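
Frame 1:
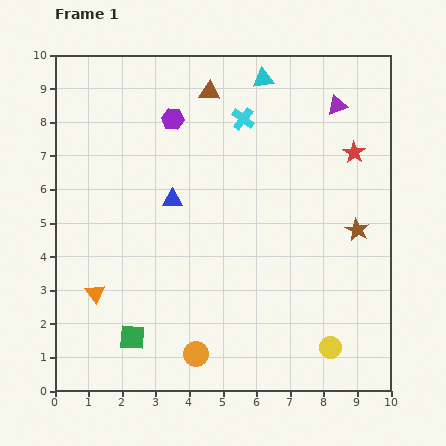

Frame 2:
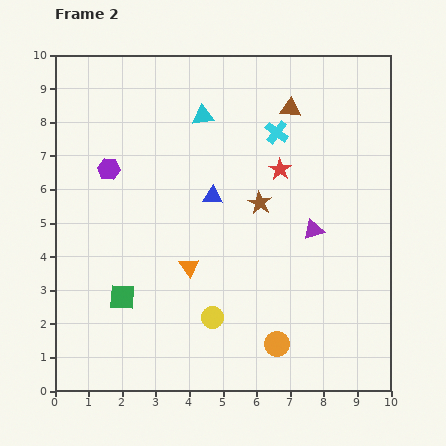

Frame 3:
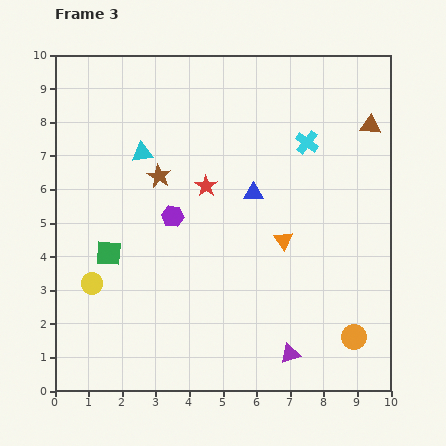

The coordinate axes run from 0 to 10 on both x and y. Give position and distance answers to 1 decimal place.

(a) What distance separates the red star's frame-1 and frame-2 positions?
2.3

The red star moved from (8.9, 7.1) to (6.7, 6.6), a distance of √(2.2² + 0.5²) ≈ 2.3.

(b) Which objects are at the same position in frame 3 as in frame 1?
none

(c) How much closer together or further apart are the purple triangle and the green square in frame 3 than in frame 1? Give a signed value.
-3.0

Distance in frame 1: 9.2. Distance in frame 3: 6.2.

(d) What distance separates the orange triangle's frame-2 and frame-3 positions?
2.9

The orange triangle moved from (4.0, 3.7) to (6.8, 4.5), a distance of √(2.8² + 0.8²) ≈ 2.9.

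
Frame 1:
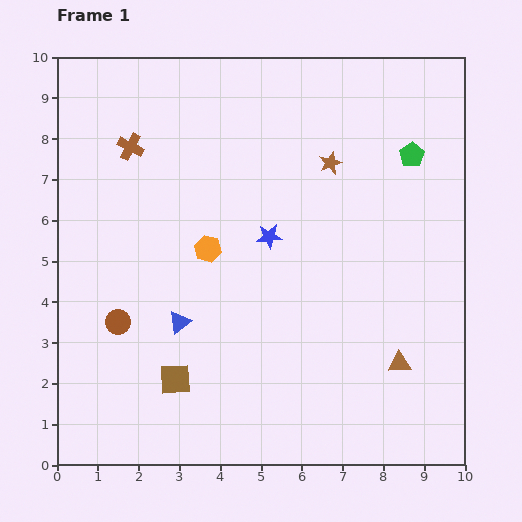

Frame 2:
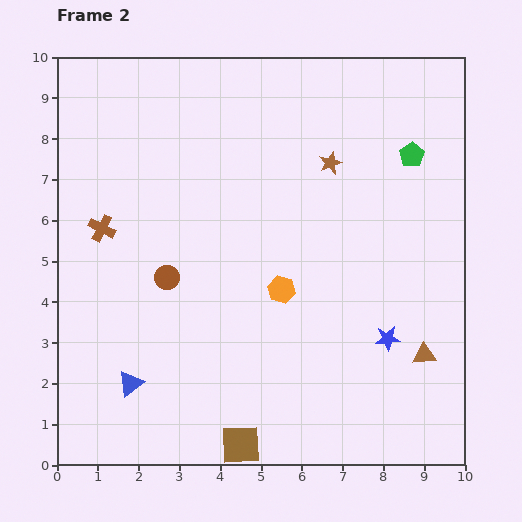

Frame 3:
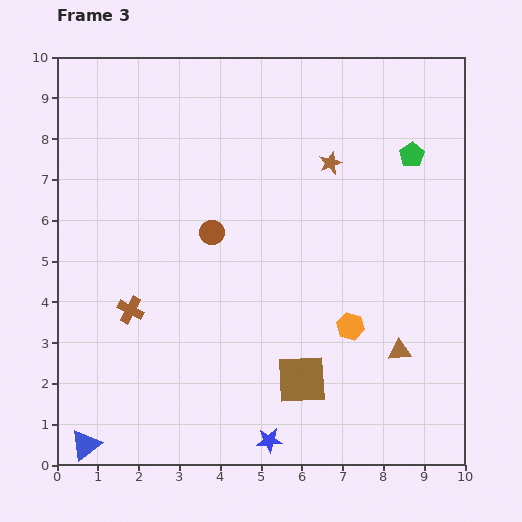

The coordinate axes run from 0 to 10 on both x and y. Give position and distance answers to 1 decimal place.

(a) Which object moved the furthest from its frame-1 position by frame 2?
the blue star

(moved 3.8; next 2.3)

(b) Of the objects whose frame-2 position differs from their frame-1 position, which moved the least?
the brown triangle

(moved 0.6)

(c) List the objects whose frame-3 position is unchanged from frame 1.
the green pentagon, the brown star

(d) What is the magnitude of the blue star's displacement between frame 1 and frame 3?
5.0

The blue star moved from (5.2, 5.6) to (5.2, 0.6), a distance of √(0.0² + 5.0²) ≈ 5.0.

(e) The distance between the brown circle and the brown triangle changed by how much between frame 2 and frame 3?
-1.2

Distance in frame 2: 6.6. Distance in frame 3: 5.4.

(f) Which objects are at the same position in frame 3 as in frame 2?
the green pentagon, the brown star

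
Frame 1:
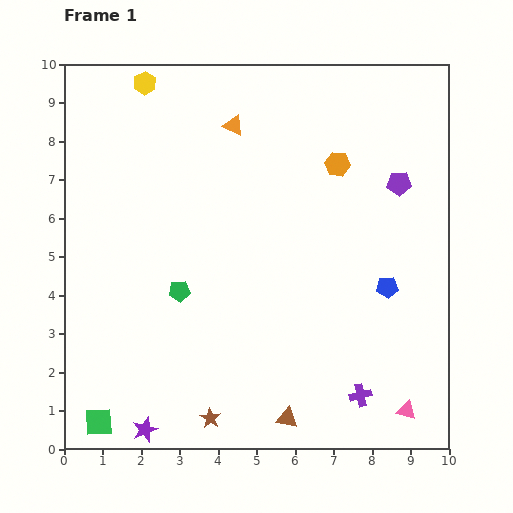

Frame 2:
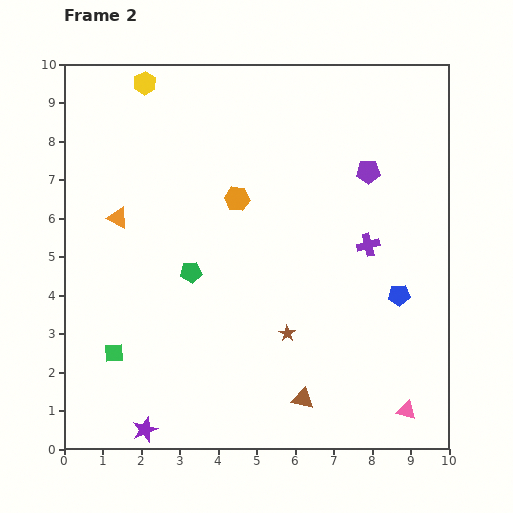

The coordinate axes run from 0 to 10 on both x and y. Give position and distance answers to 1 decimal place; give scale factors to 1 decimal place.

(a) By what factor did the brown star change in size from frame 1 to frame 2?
0.8×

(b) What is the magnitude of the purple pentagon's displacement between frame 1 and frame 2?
0.9

The purple pentagon moved from (8.7, 6.9) to (7.9, 7.2), a distance of √(0.8² + 0.3²) ≈ 0.9.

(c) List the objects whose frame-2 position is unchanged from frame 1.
the pink triangle, the purple star, the yellow hexagon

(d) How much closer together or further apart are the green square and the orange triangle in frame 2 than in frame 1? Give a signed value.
-5.0

Distance in frame 1: 8.5. Distance in frame 2: 3.5.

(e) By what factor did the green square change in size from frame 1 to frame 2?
0.7×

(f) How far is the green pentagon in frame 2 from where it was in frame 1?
0.6

The green pentagon moved from (3.0, 4.1) to (3.3, 4.6), a distance of √(0.3² + 0.5²) ≈ 0.6.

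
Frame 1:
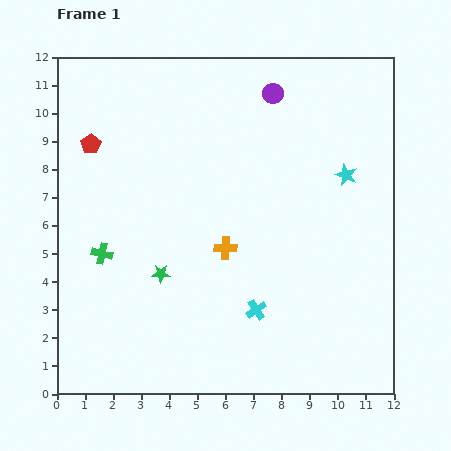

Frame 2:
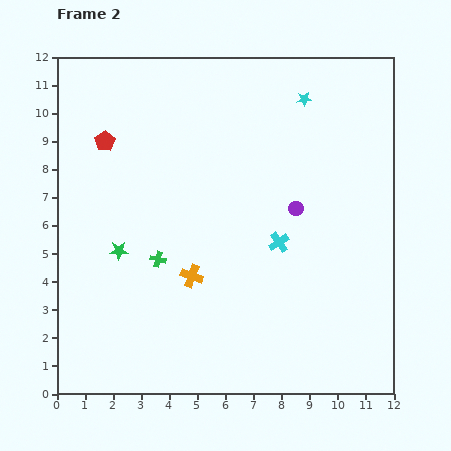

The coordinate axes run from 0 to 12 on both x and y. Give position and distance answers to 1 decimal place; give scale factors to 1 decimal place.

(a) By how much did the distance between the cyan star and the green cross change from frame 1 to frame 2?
-1.4

Distance in frame 1: 9.1. Distance in frame 2: 7.7.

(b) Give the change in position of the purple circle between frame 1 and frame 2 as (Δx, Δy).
(0.8, -4.1)

The purple circle was at (7.7, 10.7) in frame 1 and (8.5, 6.6) in frame 2.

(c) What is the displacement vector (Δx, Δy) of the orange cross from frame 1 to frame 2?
(-1.2, -1.0)

The orange cross was at (6.0, 5.2) in frame 1 and (4.8, 4.2) in frame 2.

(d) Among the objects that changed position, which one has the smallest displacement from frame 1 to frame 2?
the red pentagon

(moved 0.5)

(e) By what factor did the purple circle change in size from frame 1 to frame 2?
0.7×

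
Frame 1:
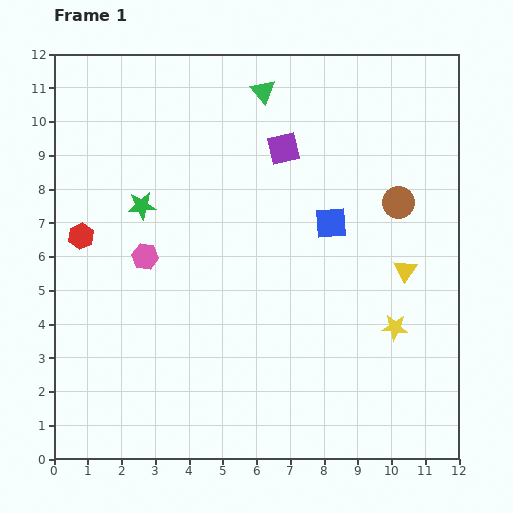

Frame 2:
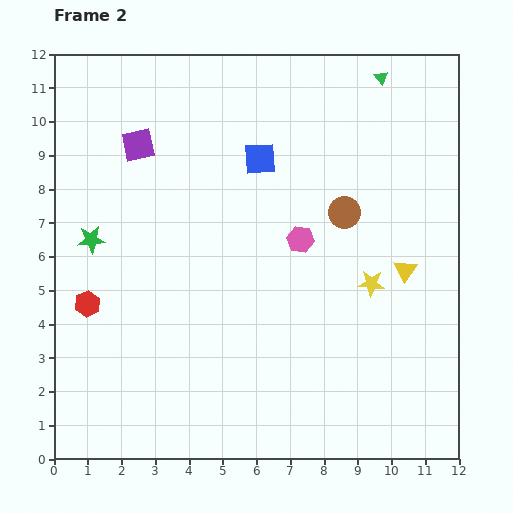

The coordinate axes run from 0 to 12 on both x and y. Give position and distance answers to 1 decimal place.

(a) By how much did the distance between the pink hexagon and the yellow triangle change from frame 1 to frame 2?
-4.5

Distance in frame 1: 7.7. Distance in frame 2: 3.2.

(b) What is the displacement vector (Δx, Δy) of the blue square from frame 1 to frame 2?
(-2.1, 1.9)

The blue square was at (8.2, 7.0) in frame 1 and (6.1, 8.9) in frame 2.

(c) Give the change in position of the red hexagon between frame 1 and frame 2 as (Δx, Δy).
(0.2, -2.0)

The red hexagon was at (0.8, 6.6) in frame 1 and (1.0, 4.6) in frame 2.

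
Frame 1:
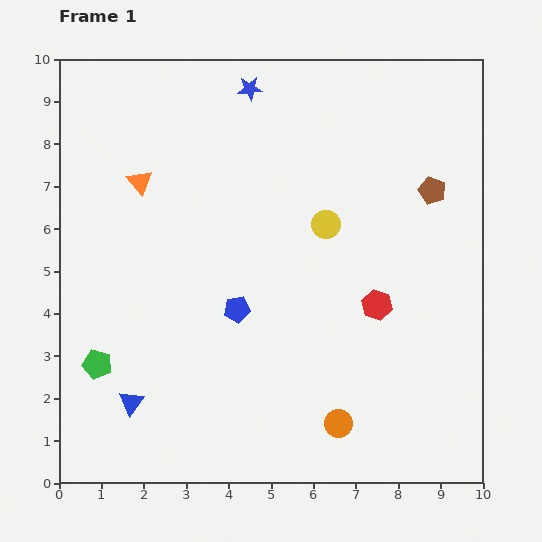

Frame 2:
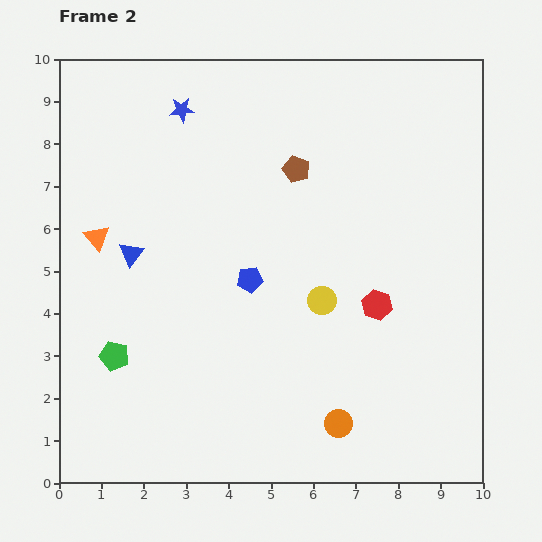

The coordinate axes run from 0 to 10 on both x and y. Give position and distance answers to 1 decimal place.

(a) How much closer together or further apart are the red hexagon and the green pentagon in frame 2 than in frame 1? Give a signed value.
-0.4

Distance in frame 1: 6.7. Distance in frame 2: 6.3.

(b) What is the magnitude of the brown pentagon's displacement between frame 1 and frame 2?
3.2

The brown pentagon moved from (8.8, 6.9) to (5.6, 7.4), a distance of √(3.2² + 0.5²) ≈ 3.2.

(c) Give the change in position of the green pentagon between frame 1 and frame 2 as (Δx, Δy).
(0.4, 0.2)

The green pentagon was at (0.9, 2.8) in frame 1 and (1.3, 3.0) in frame 2.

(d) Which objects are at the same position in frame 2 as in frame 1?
the orange circle, the red hexagon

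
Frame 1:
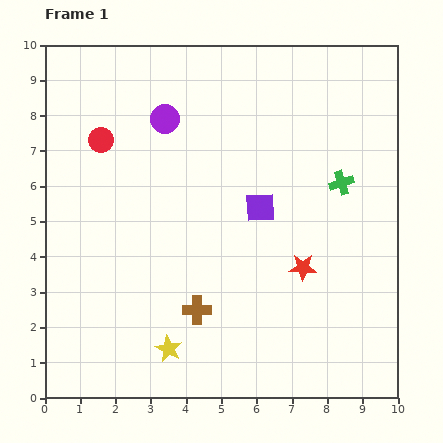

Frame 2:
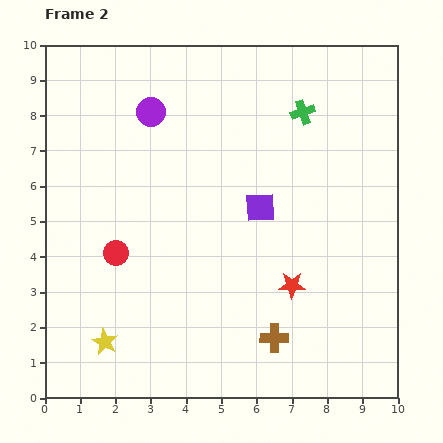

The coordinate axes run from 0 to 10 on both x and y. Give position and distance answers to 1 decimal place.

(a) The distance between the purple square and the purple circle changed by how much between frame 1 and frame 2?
+0.4

Distance in frame 1: 3.7. Distance in frame 2: 4.1.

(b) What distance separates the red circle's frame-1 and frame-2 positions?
3.2

The red circle moved from (1.6, 7.3) to (2.0, 4.1), a distance of √(0.4² + 3.2²) ≈ 3.2.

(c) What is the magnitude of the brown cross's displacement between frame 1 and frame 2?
2.3

The brown cross moved from (4.3, 2.5) to (6.5, 1.7), a distance of √(2.2² + 0.8²) ≈ 2.3.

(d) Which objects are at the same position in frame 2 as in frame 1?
the purple square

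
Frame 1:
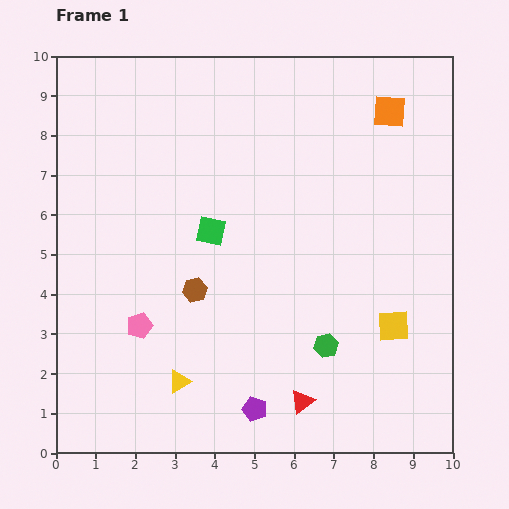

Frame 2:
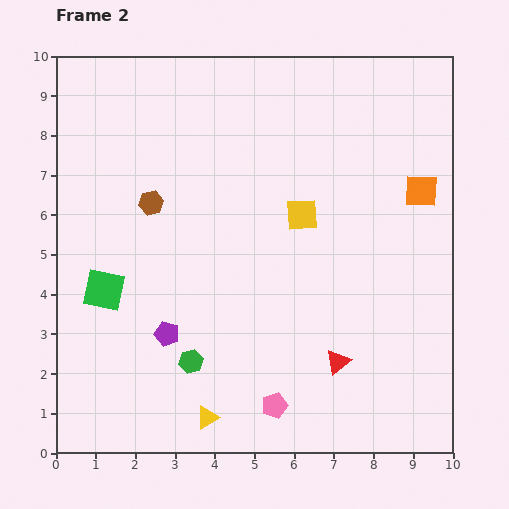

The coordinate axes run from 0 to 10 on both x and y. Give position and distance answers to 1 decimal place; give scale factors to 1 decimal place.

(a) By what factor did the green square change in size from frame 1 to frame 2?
1.4×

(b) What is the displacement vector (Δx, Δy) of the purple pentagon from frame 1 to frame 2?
(-2.2, 1.9)

The purple pentagon was at (5.0, 1.1) in frame 1 and (2.8, 3.0) in frame 2.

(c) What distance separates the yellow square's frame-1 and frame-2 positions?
3.6

The yellow square moved from (8.5, 3.2) to (6.2, 6.0), a distance of √(2.3² + 2.8²) ≈ 3.6.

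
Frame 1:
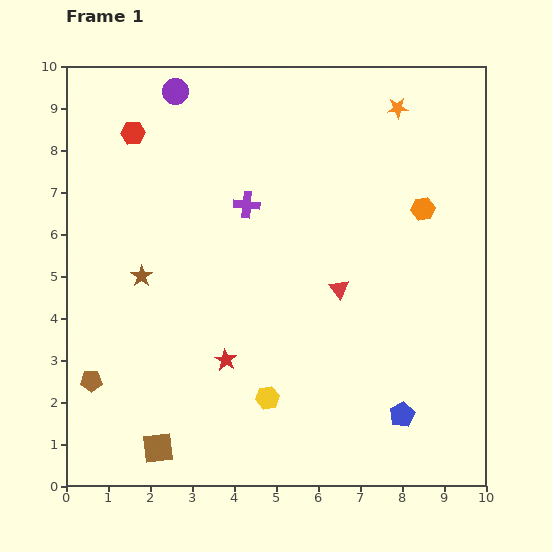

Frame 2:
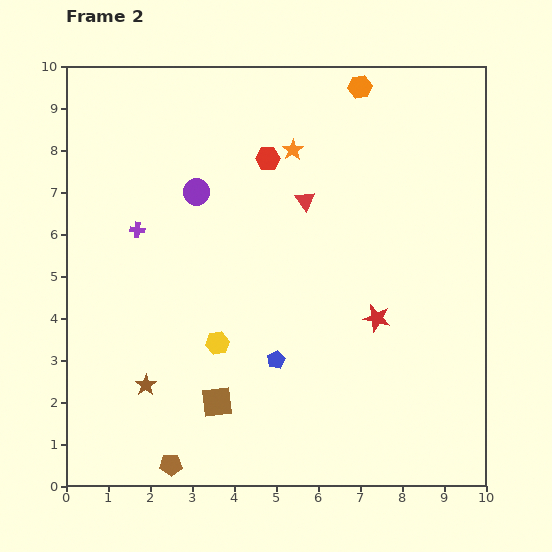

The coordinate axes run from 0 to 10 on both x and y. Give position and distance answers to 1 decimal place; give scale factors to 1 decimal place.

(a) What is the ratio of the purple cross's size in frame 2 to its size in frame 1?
0.6×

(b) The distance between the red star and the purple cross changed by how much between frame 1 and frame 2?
+2.4

Distance in frame 1: 3.7. Distance in frame 2: 6.1.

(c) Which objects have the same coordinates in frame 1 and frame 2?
none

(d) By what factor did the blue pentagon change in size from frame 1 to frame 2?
0.7×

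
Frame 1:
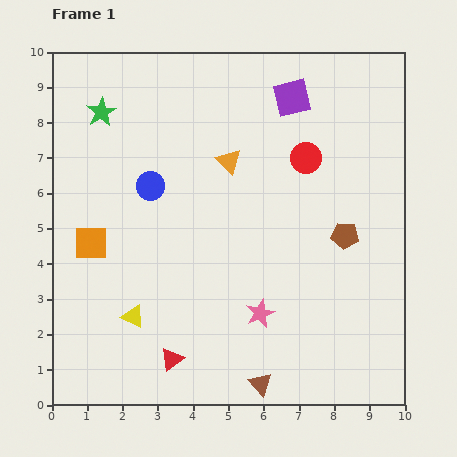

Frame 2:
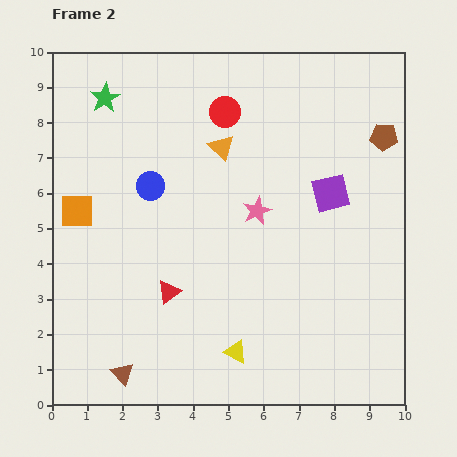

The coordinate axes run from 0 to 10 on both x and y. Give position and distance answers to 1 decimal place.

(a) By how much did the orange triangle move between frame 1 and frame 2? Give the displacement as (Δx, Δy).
(-0.2, 0.4)

The orange triangle was at (5.0, 6.9) in frame 1 and (4.8, 7.3) in frame 2.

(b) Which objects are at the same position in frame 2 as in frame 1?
the blue circle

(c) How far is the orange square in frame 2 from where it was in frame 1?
1.0

The orange square moved from (1.1, 4.6) to (0.7, 5.5), a distance of √(0.4² + 0.9²) ≈ 1.0.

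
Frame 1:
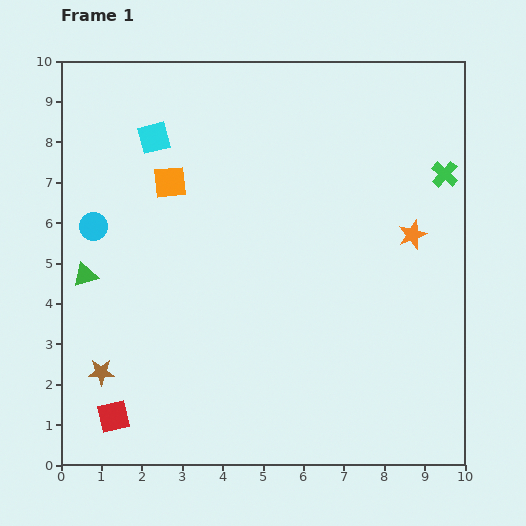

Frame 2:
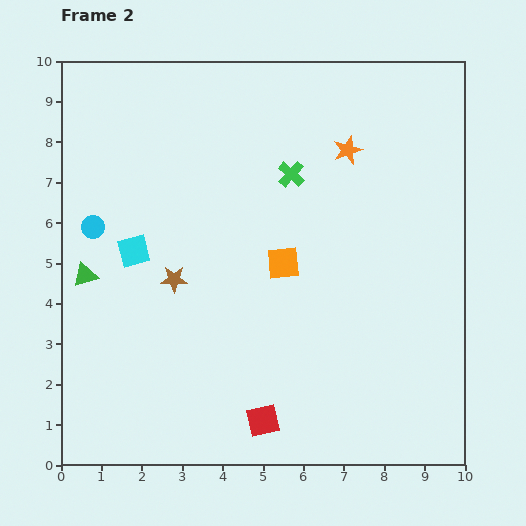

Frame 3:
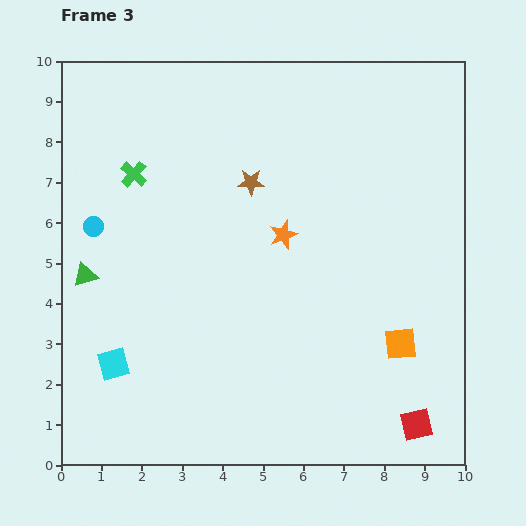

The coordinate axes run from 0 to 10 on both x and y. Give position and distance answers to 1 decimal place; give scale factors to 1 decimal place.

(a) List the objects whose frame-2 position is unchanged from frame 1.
the cyan circle, the green triangle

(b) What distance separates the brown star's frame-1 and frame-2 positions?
2.9

The brown star moved from (1.0, 2.3) to (2.8, 4.6), a distance of √(1.8² + 2.3²) ≈ 2.9.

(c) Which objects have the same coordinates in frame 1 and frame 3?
the cyan circle, the green triangle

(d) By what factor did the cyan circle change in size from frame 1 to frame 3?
0.7×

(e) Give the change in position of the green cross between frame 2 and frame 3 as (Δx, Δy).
(-3.9, 0.0)

The green cross was at (5.7, 7.2) in frame 2 and (1.8, 7.2) in frame 3.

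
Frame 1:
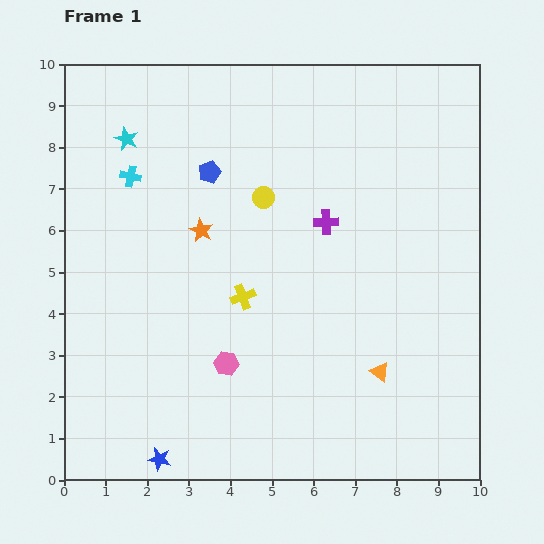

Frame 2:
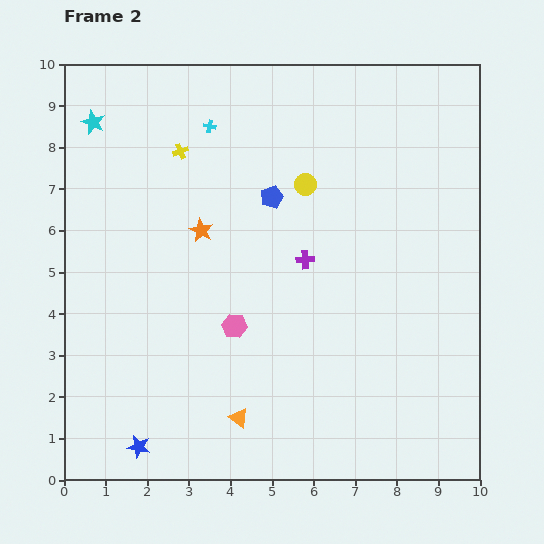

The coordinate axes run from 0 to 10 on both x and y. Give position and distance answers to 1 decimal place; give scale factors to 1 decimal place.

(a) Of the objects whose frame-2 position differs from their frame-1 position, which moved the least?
the blue star

(moved 0.6)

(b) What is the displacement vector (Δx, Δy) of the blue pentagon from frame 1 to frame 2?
(1.5, -0.6)

The blue pentagon was at (3.5, 7.4) in frame 1 and (5.0, 6.8) in frame 2.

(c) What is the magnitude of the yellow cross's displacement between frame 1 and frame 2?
3.8

The yellow cross moved from (4.3, 4.4) to (2.8, 7.9), a distance of √(1.5² + 3.5²) ≈ 3.8.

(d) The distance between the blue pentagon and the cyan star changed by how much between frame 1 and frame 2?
+2.5

Distance in frame 1: 2.2. Distance in frame 2: 4.7.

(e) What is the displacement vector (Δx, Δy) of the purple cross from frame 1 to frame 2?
(-0.5, -0.9)

The purple cross was at (6.3, 6.2) in frame 1 and (5.8, 5.3) in frame 2.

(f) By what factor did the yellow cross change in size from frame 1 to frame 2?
0.6×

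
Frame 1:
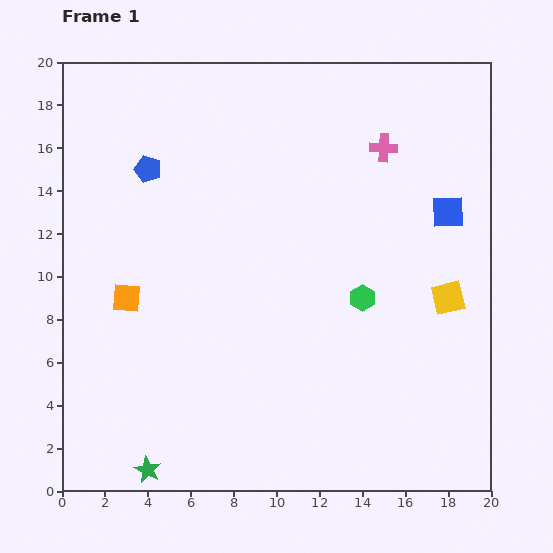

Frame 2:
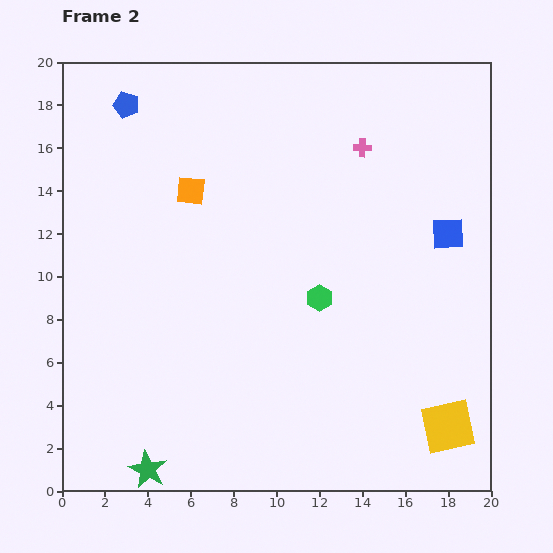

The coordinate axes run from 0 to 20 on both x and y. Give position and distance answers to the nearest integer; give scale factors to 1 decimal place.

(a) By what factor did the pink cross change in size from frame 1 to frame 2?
0.6×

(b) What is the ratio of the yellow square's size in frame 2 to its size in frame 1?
1.6×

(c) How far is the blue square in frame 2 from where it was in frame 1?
1

The blue square moved from (18, 13) to (18, 12), a distance of √(0² + 1²) ≈ 1.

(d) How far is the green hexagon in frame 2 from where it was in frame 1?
2

The green hexagon moved from (14, 9) to (12, 9), a distance of √(2² + 0²) ≈ 2.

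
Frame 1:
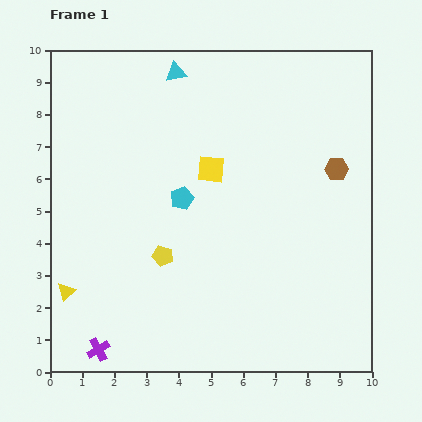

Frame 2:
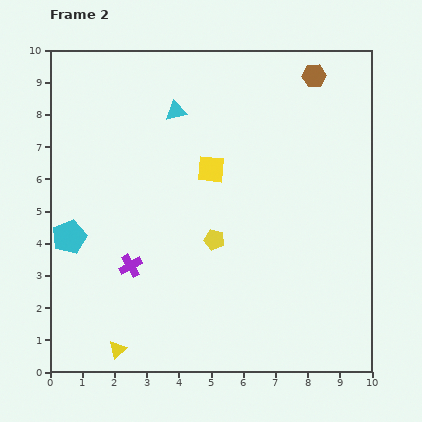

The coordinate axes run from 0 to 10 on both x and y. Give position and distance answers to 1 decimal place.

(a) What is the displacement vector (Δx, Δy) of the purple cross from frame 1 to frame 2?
(1.0, 2.6)

The purple cross was at (1.5, 0.7) in frame 1 and (2.5, 3.3) in frame 2.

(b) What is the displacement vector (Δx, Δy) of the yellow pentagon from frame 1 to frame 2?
(1.6, 0.5)

The yellow pentagon was at (3.5, 3.6) in frame 1 and (5.1, 4.1) in frame 2.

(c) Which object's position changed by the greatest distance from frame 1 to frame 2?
the cyan pentagon

(moved 3.7; next 3.0)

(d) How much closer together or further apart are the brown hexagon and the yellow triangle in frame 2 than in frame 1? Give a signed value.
+1.3

Distance in frame 1: 9.2. Distance in frame 2: 10.5.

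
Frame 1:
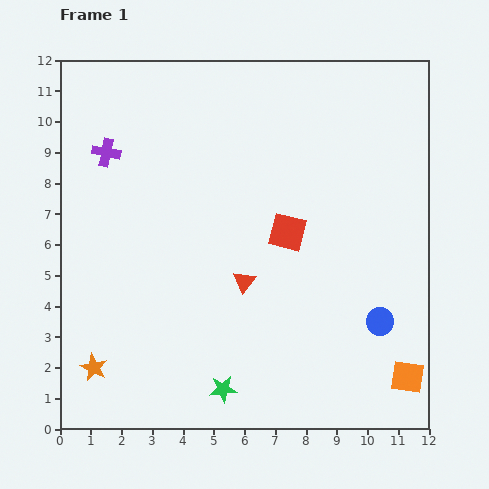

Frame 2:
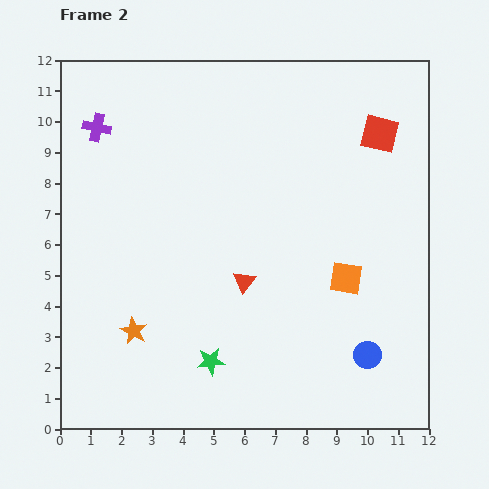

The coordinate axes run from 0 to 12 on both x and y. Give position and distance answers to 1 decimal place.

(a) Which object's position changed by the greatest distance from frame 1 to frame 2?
the red square

(moved 4.4; next 3.8)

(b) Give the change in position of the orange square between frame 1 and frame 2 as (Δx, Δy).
(-2.0, 3.2)

The orange square was at (11.3, 1.7) in frame 1 and (9.3, 4.9) in frame 2.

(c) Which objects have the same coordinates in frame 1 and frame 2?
the red triangle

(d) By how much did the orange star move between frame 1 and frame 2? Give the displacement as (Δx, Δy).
(1.3, 1.2)

The orange star was at (1.1, 2.0) in frame 1 and (2.4, 3.2) in frame 2.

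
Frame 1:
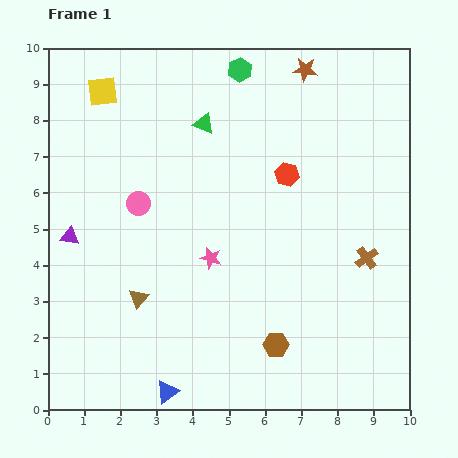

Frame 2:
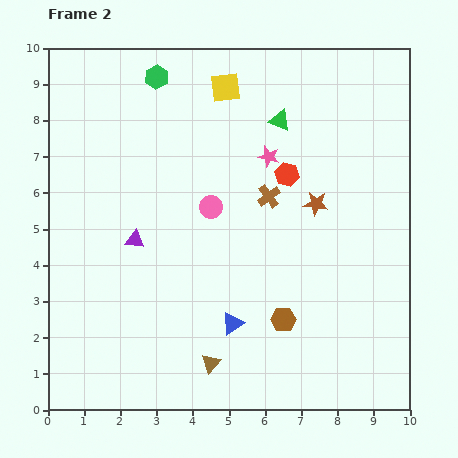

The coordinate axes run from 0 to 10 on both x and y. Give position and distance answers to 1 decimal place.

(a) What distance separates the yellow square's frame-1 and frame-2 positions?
3.4

The yellow square moved from (1.5, 8.8) to (4.9, 8.9), a distance of √(3.4² + 0.1²) ≈ 3.4.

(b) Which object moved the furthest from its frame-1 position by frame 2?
the brown star

(moved 3.7; next 3.4)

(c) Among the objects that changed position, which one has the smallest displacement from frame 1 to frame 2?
the brown hexagon

(moved 0.7)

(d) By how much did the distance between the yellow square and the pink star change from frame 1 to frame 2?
-3.3

Distance in frame 1: 5.5. Distance in frame 2: 2.2.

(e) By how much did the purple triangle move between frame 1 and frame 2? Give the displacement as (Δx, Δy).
(1.8, -0.1)

The purple triangle was at (0.6, 4.8) in frame 1 and (2.4, 4.7) in frame 2.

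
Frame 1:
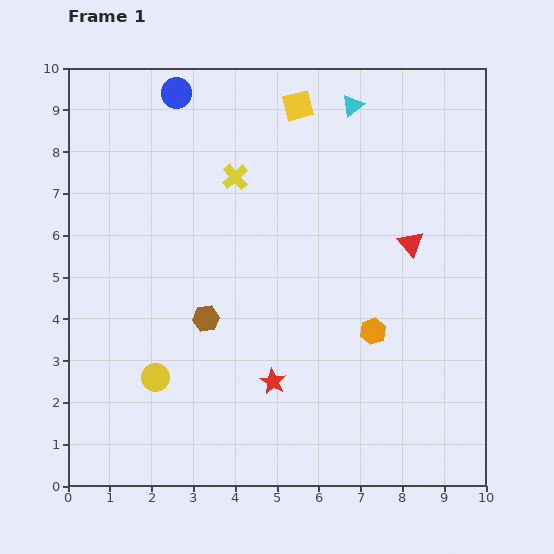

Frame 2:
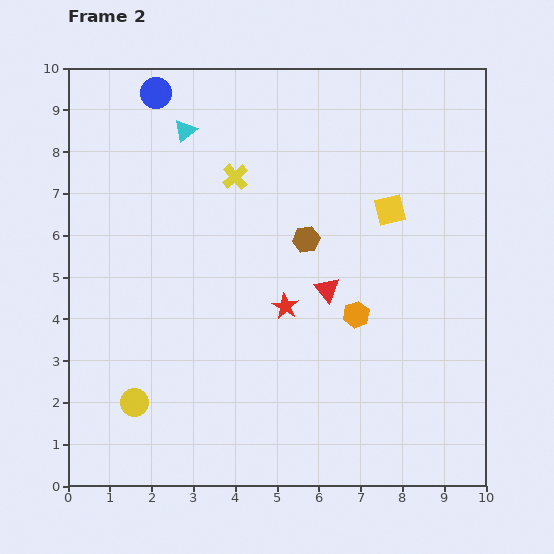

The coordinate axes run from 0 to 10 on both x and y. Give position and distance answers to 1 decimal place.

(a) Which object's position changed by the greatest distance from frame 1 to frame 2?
the cyan triangle

(moved 4.0; next 3.3)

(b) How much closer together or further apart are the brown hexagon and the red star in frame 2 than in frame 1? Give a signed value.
-0.5

Distance in frame 1: 2.2. Distance in frame 2: 1.7.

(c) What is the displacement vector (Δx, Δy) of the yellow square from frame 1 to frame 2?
(2.2, -2.5)

The yellow square was at (5.5, 9.1) in frame 1 and (7.7, 6.6) in frame 2.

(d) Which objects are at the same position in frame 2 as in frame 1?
the yellow cross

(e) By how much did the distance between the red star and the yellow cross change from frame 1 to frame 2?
-1.7

Distance in frame 1: 5.0. Distance in frame 2: 3.3.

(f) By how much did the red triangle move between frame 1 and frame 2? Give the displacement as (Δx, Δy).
(-2.0, -1.1)

The red triangle was at (8.2, 5.8) in frame 1 and (6.2, 4.7) in frame 2.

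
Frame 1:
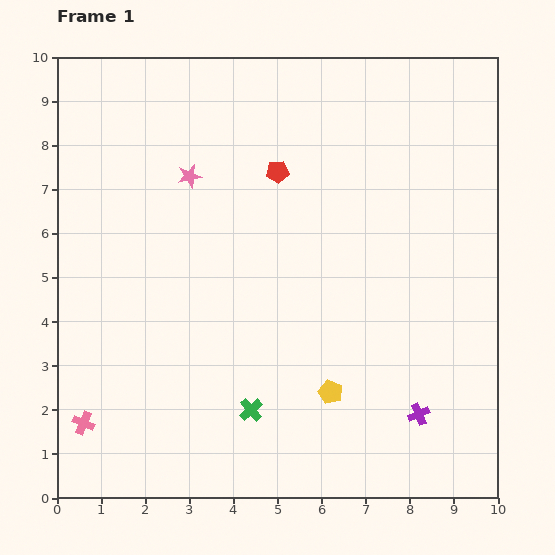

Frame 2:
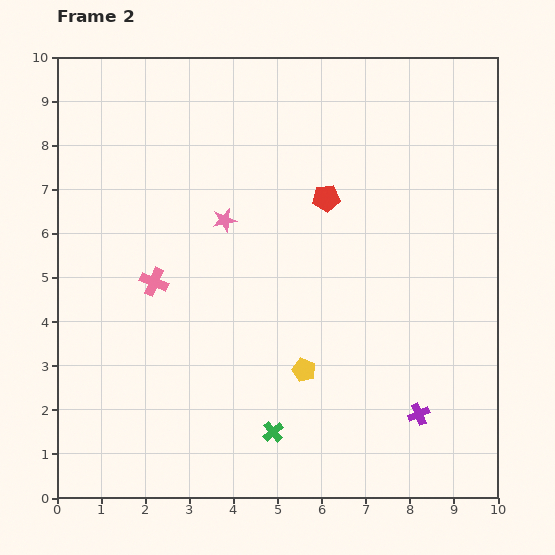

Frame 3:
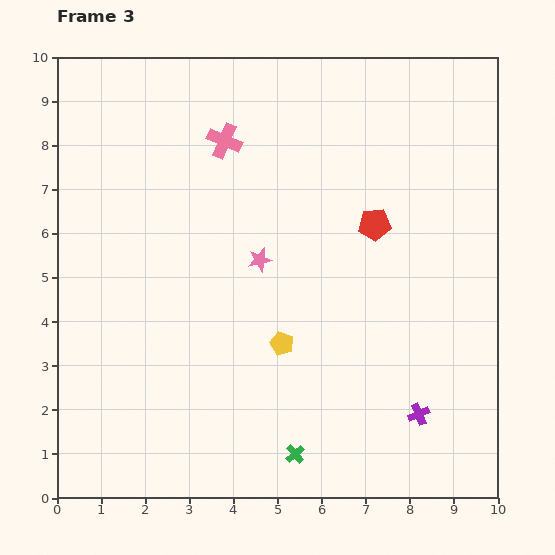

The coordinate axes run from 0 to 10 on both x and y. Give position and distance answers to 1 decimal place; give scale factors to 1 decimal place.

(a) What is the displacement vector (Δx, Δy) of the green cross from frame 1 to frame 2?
(0.5, -0.5)

The green cross was at (4.4, 2.0) in frame 1 and (4.9, 1.5) in frame 2.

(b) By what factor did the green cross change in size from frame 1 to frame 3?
0.8×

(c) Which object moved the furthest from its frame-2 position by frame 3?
the pink cross

(moved 3.6; next 1.3)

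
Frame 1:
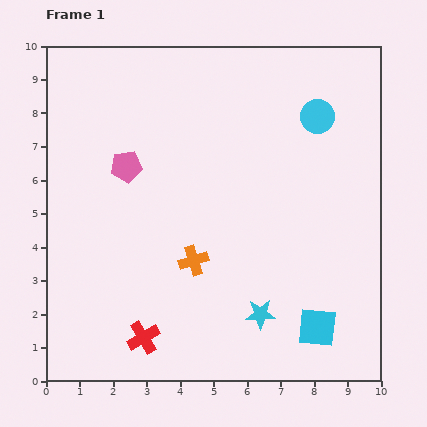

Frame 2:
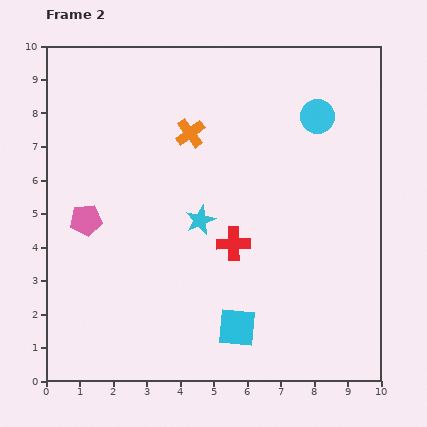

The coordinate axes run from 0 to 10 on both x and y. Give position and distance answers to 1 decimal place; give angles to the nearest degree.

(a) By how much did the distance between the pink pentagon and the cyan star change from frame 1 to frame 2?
-2.5

Distance in frame 1: 5.9. Distance in frame 2: 3.4.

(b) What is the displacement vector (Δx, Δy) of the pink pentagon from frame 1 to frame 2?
(-1.2, -1.6)

The pink pentagon was at (2.4, 6.4) in frame 1 and (1.2, 4.8) in frame 2.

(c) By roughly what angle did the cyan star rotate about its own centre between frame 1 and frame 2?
24° counter-clockwise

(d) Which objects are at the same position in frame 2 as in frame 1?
the cyan circle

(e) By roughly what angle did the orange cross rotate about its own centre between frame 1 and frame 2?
20° counter-clockwise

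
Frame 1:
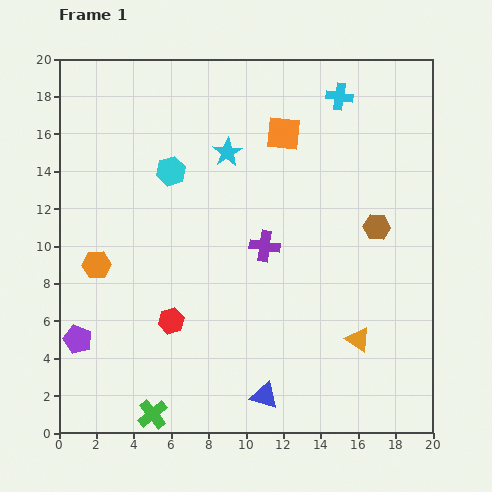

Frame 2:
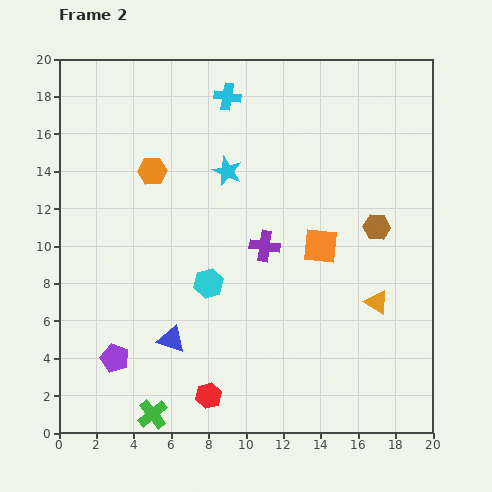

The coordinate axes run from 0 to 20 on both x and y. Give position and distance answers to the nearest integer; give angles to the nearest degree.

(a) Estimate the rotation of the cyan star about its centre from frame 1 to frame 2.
18° counter-clockwise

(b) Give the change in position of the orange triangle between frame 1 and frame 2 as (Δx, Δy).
(1, 2)

The orange triangle was at (16, 5) in frame 1 and (17, 7) in frame 2.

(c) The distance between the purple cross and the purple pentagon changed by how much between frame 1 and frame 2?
-1

Distance in frame 1: 11. Distance in frame 2: 10.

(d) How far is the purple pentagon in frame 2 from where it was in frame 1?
2

The purple pentagon moved from (1, 5) to (3, 4), a distance of √(2² + 1²) ≈ 2.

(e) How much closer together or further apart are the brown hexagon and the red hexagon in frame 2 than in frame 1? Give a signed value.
+1

Distance in frame 1: 12. Distance in frame 2: 13.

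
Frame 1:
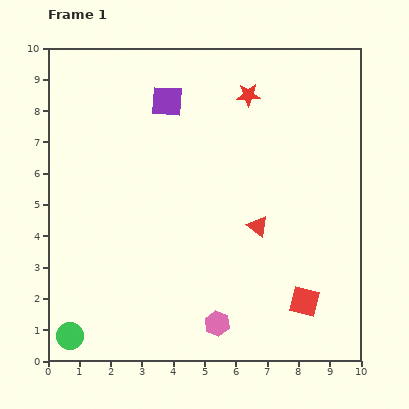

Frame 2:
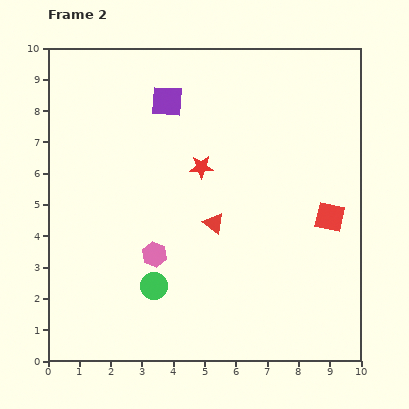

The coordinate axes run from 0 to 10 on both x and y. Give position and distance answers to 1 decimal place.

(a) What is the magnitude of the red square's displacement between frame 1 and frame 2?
2.8

The red square moved from (8.2, 1.9) to (9.0, 4.6), a distance of √(0.8² + 2.7²) ≈ 2.8.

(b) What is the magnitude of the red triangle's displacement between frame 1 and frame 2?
1.4

The red triangle moved from (6.7, 4.3) to (5.3, 4.4), a distance of √(1.4² + 0.1²) ≈ 1.4.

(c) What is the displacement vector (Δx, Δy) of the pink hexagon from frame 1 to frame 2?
(-2.0, 2.2)

The pink hexagon was at (5.4, 1.2) in frame 1 and (3.4, 3.4) in frame 2.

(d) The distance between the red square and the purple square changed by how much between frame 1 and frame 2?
-1.4

Distance in frame 1: 7.8. Distance in frame 2: 6.4.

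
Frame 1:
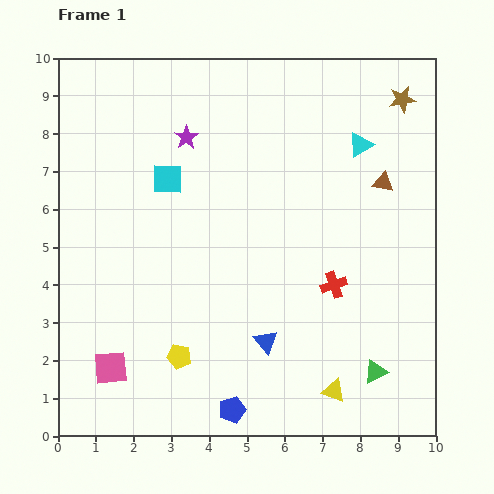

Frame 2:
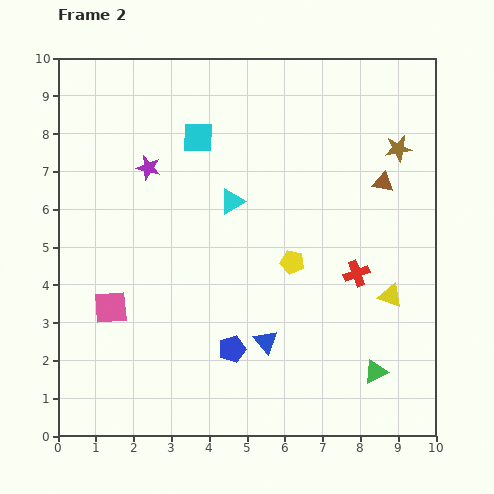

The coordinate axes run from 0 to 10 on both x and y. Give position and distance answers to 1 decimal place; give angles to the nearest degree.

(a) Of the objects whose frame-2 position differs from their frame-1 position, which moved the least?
the red cross

(moved 0.7)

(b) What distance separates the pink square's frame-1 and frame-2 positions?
1.6

The pink square moved from (1.4, 1.8) to (1.4, 3.4), a distance of √(0.0² + 1.6²) ≈ 1.6.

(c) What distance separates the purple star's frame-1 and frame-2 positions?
1.3

The purple star moved from (3.4, 7.9) to (2.4, 7.1), a distance of √(1.0² + 0.8²) ≈ 1.3.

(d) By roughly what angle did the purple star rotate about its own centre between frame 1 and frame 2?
25° counter-clockwise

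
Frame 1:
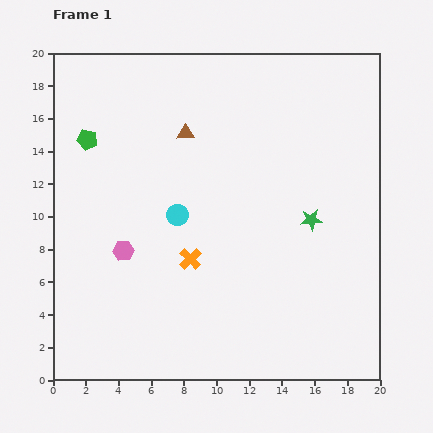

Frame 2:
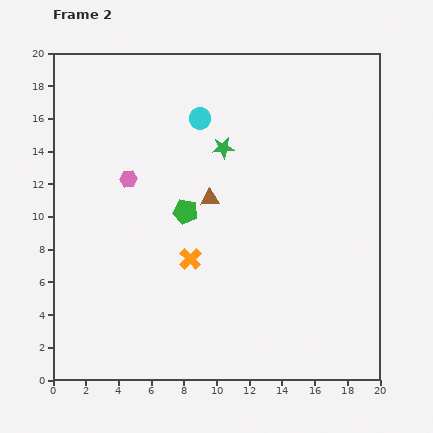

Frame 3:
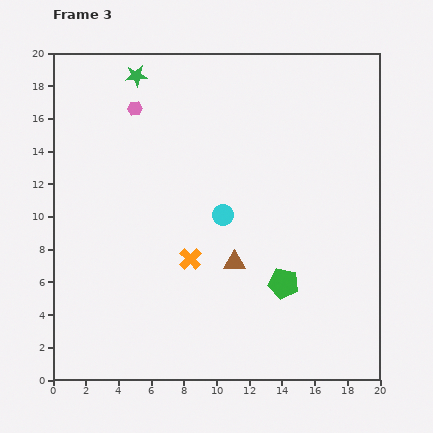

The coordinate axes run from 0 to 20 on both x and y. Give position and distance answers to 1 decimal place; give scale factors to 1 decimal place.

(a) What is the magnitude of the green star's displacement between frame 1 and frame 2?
7.0

The green star moved from (15.8, 9.8) to (10.4, 14.2), a distance of √(5.4² + 4.4²) ≈ 7.0.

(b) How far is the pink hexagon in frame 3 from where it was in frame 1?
8.7

The pink hexagon moved from (4.3, 7.9) to (5.0, 16.6), a distance of √(0.7² + 8.7²) ≈ 8.7.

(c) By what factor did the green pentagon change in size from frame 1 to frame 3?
1.5×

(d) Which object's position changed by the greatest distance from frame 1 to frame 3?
the green pentagon

(moved 14.9; next 13.9)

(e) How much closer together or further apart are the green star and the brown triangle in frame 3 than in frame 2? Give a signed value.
+9.7

Distance in frame 2: 3.2. Distance in frame 3: 12.9.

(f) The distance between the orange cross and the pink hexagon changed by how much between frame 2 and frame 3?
+3.6

Distance in frame 2: 6.2. Distance in frame 3: 9.8.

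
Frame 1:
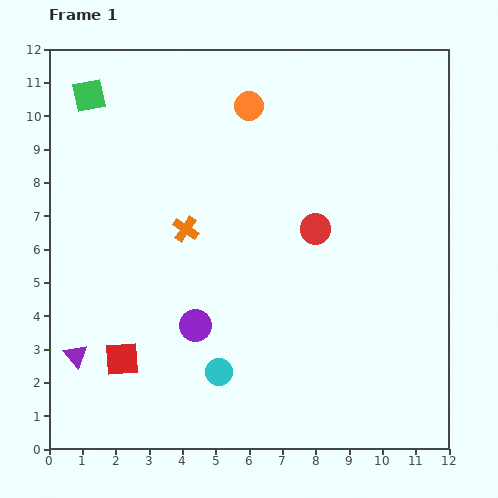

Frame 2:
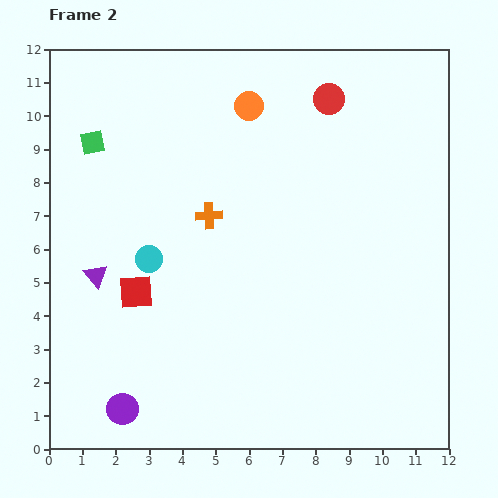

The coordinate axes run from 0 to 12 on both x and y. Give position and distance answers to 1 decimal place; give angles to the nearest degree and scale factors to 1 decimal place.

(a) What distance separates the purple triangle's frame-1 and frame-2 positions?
2.5

The purple triangle moved from (0.8, 2.8) to (1.4, 5.2), a distance of √(0.6² + 2.4²) ≈ 2.5.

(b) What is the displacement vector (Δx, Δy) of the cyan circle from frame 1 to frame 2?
(-2.1, 3.4)

The cyan circle was at (5.1, 2.3) in frame 1 and (3.0, 5.7) in frame 2.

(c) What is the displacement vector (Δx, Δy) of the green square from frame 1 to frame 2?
(0.1, -1.4)

The green square was at (1.2, 10.6) in frame 1 and (1.3, 9.2) in frame 2.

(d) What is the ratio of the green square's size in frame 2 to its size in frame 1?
0.8×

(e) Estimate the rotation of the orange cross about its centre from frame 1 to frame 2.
38° counter-clockwise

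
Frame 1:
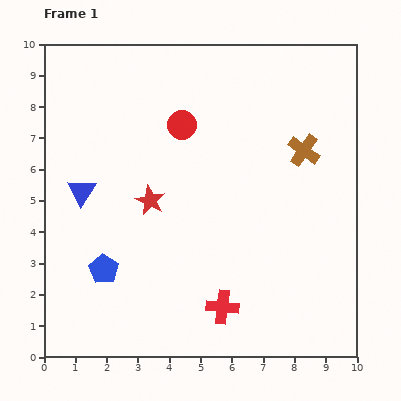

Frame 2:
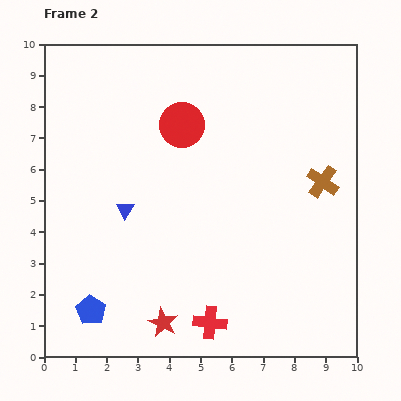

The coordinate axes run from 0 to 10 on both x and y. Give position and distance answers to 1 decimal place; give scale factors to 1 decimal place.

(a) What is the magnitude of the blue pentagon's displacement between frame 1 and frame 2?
1.4

The blue pentagon moved from (1.9, 2.8) to (1.5, 1.5), a distance of √(0.4² + 1.3²) ≈ 1.4.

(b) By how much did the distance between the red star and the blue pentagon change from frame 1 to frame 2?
-0.4

Distance in frame 1: 2.7. Distance in frame 2: 2.3.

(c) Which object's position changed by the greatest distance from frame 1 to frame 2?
the red star

(moved 3.9; next 1.5)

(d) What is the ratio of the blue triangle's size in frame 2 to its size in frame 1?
0.6×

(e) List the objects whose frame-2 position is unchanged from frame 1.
the red circle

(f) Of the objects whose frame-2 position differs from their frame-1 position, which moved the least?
the red cross

(moved 0.6)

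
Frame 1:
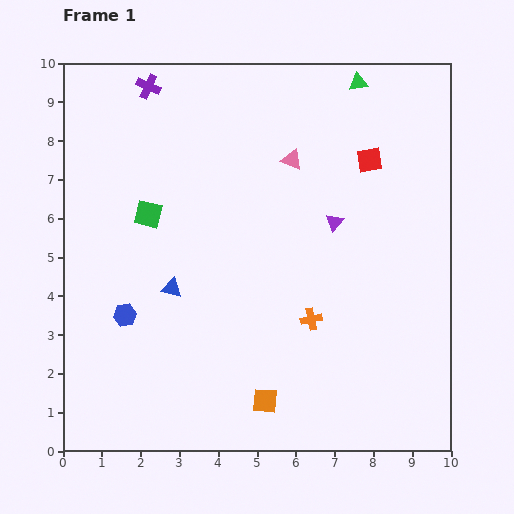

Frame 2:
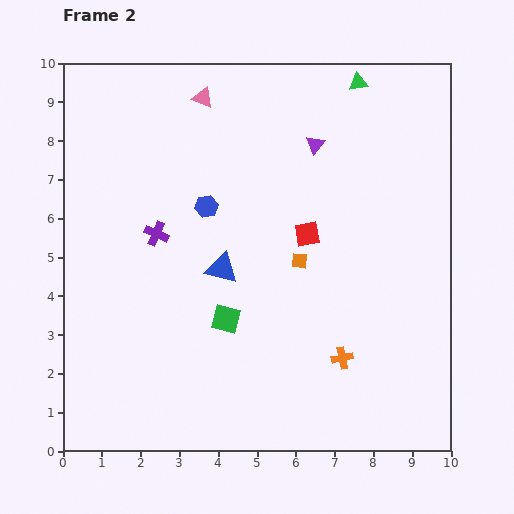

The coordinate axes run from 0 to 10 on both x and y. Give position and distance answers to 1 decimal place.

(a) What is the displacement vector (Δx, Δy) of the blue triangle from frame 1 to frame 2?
(1.3, 0.5)

The blue triangle was at (2.8, 4.2) in frame 1 and (4.1, 4.7) in frame 2.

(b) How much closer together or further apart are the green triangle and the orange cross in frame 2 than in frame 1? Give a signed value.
+0.9

Distance in frame 1: 6.2. Distance in frame 2: 7.1.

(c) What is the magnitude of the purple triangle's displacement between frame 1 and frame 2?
2.1

The purple triangle moved from (7.0, 5.9) to (6.5, 7.9), a distance of √(0.5² + 2.0²) ≈ 2.1.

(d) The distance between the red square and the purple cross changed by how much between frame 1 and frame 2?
-2.1

Distance in frame 1: 6.0. Distance in frame 2: 3.9.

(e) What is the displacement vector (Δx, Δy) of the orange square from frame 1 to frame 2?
(0.9, 3.6)

The orange square was at (5.2, 1.3) in frame 1 and (6.1, 4.9) in frame 2.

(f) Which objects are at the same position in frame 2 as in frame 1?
the green triangle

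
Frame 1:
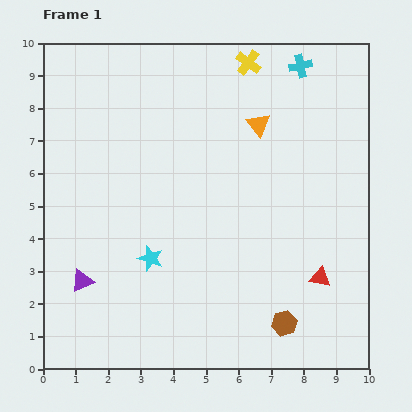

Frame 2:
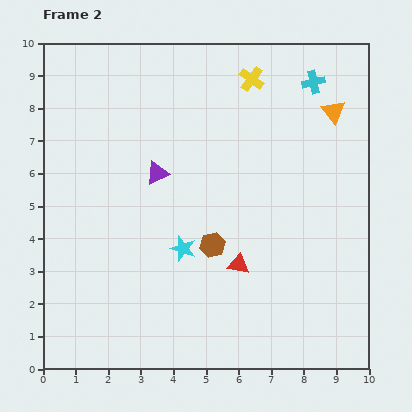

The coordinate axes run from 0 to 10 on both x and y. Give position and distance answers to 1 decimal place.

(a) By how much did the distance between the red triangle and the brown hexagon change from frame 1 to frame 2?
-0.8

Distance in frame 1: 1.8. Distance in frame 2: 1.0.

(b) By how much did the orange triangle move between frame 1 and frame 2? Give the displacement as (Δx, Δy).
(2.3, 0.4)

The orange triangle was at (6.6, 7.5) in frame 1 and (8.9, 7.9) in frame 2.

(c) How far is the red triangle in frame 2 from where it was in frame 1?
2.5

The red triangle moved from (8.5, 2.8) to (6.0, 3.2), a distance of √(2.5² + 0.4²) ≈ 2.5.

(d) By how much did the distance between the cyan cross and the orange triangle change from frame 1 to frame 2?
-1.1

Distance in frame 1: 2.2. Distance in frame 2: 1.1.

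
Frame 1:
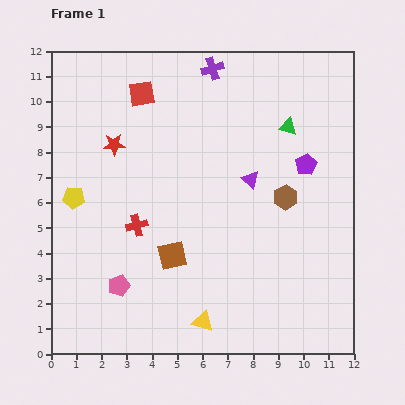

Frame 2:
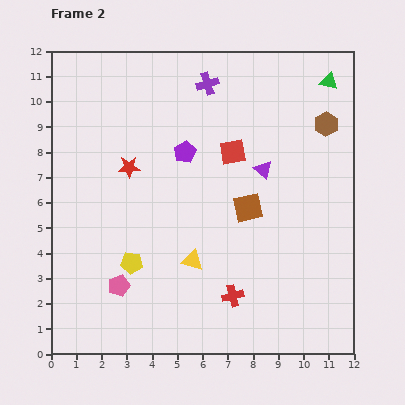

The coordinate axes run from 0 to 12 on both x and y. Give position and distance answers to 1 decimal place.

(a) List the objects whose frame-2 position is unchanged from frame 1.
the pink pentagon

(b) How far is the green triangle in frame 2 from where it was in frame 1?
2.4

The green triangle moved from (9.4, 9.0) to (11.0, 10.8), a distance of √(1.6² + 1.8²) ≈ 2.4.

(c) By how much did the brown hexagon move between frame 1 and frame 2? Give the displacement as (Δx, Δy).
(1.6, 2.9)

The brown hexagon was at (9.3, 6.2) in frame 1 and (10.9, 9.1) in frame 2.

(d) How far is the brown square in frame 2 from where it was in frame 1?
3.6

The brown square moved from (4.8, 3.9) to (7.8, 5.8), a distance of √(3.0² + 1.9²) ≈ 3.6.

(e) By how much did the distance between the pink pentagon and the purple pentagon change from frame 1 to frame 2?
-2.9

Distance in frame 1: 8.8. Distance in frame 2: 5.9.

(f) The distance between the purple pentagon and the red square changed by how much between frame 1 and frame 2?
-5.2

Distance in frame 1: 7.1. Distance in frame 2: 1.9.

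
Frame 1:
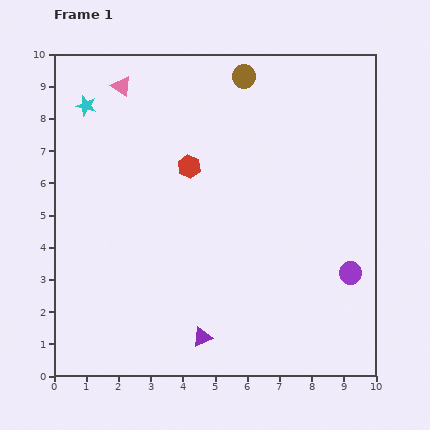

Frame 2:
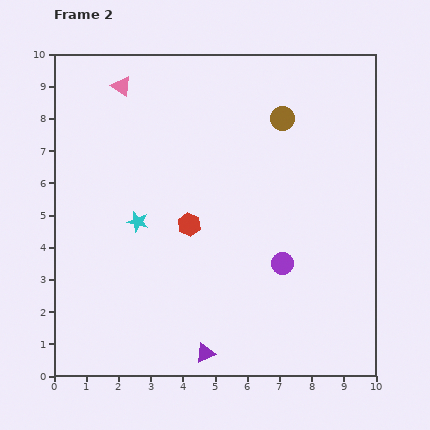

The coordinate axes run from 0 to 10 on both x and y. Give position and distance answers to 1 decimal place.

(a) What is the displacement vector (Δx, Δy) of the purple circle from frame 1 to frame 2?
(-2.1, 0.3)

The purple circle was at (9.2, 3.2) in frame 1 and (7.1, 3.5) in frame 2.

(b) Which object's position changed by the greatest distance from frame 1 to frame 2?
the cyan star

(moved 3.9; next 2.1)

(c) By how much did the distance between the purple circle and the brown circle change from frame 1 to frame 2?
-2.4

Distance in frame 1: 6.9. Distance in frame 2: 4.5.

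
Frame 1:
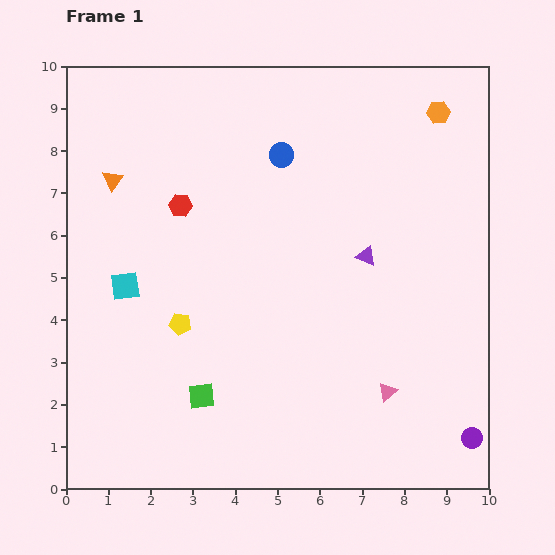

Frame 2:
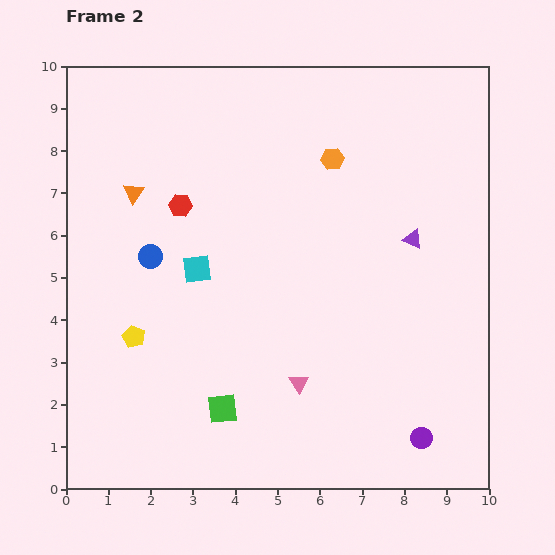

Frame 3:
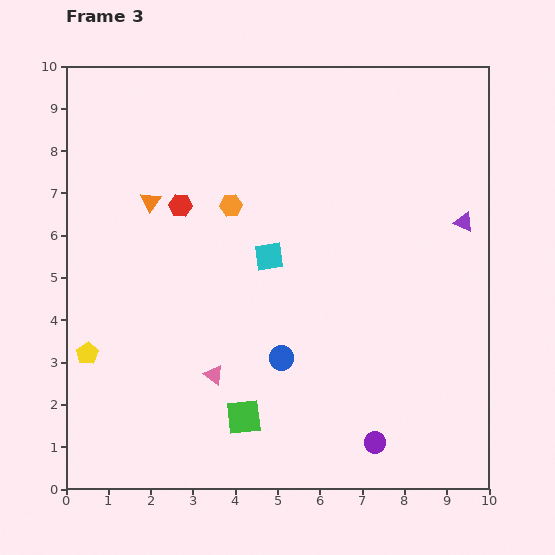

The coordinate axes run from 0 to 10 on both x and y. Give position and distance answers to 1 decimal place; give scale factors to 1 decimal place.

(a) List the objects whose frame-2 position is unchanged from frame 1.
the red hexagon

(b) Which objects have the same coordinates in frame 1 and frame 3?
the red hexagon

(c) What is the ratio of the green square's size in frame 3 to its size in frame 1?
1.4×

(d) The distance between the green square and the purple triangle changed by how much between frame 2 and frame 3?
+0.9

Distance in frame 2: 6.0. Distance in frame 3: 6.9.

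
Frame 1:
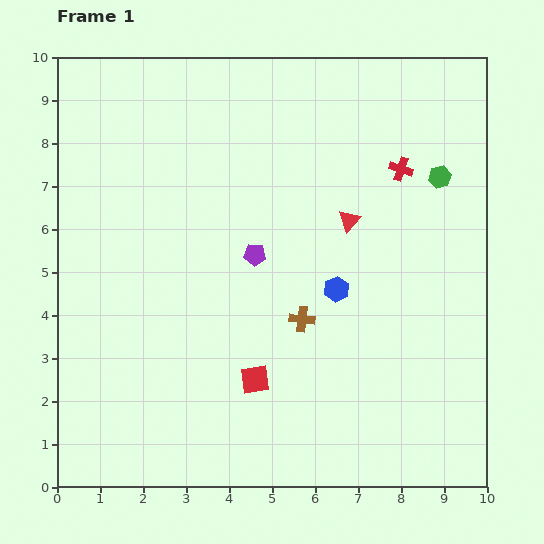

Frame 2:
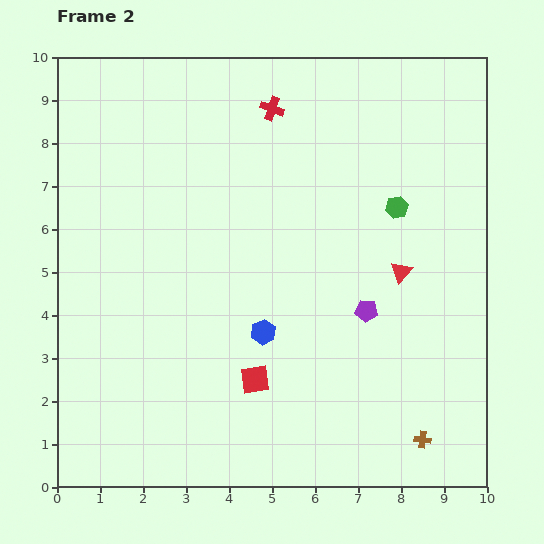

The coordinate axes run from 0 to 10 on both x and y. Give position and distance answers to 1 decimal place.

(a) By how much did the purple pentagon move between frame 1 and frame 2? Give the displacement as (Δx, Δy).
(2.6, -1.3)

The purple pentagon was at (4.6, 5.4) in frame 1 and (7.2, 4.1) in frame 2.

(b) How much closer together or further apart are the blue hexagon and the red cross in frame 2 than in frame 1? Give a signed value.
+2.0

Distance in frame 1: 3.2. Distance in frame 2: 5.2.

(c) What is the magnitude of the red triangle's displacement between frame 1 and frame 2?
1.7

The red triangle moved from (6.8, 6.2) to (8.0, 5.0), a distance of √(1.2² + 1.2²) ≈ 1.7.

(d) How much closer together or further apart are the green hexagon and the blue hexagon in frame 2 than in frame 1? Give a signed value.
+0.7

Distance in frame 1: 3.5. Distance in frame 2: 4.2.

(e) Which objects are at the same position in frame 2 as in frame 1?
the red square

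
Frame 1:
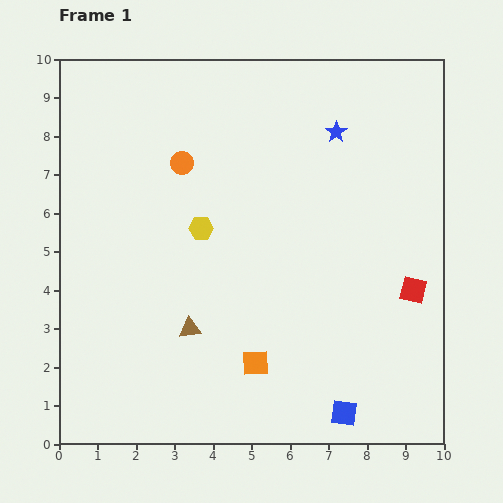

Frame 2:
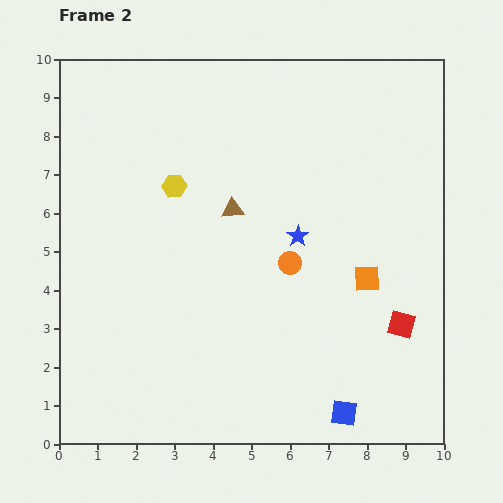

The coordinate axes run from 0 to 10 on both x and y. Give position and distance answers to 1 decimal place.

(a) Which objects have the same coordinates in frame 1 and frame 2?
the blue square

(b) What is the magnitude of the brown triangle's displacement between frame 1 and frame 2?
3.3

The brown triangle moved from (3.4, 3.0) to (4.5, 6.1), a distance of √(1.1² + 3.1²) ≈ 3.3.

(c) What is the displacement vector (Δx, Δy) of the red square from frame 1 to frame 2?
(-0.3, -0.9)

The red square was at (9.2, 4.0) in frame 1 and (8.9, 3.1) in frame 2.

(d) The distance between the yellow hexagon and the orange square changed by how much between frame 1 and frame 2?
+1.7

Distance in frame 1: 3.8. Distance in frame 2: 5.5.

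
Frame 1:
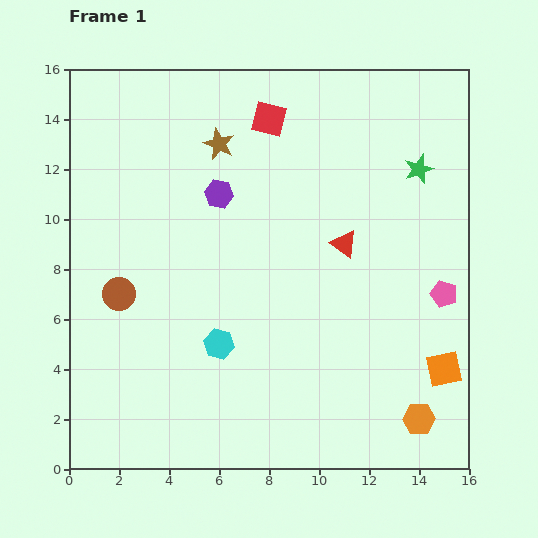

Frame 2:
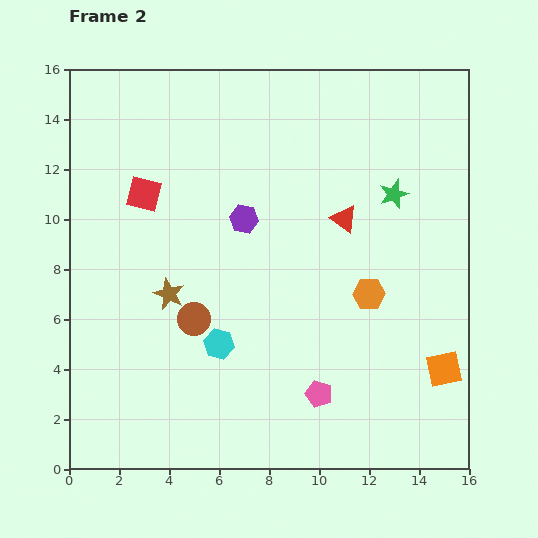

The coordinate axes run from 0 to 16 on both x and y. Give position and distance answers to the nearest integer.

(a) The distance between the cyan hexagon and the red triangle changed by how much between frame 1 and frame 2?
+1

Distance in frame 1: 6. Distance in frame 2: 7.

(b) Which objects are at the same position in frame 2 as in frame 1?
the cyan hexagon, the orange square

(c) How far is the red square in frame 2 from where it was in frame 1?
6

The red square moved from (8, 14) to (3, 11), a distance of √(5² + 3²) ≈ 6.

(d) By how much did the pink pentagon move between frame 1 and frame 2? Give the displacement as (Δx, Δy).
(-5, -4)

The pink pentagon was at (15, 7) in frame 1 and (10, 3) in frame 2.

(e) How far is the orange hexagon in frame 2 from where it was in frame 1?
5

The orange hexagon moved from (14, 2) to (12, 7), a distance of √(2² + 5²) ≈ 5.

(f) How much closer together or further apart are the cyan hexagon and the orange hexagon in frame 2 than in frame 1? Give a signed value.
-3

Distance in frame 1: 9. Distance in frame 2: 6.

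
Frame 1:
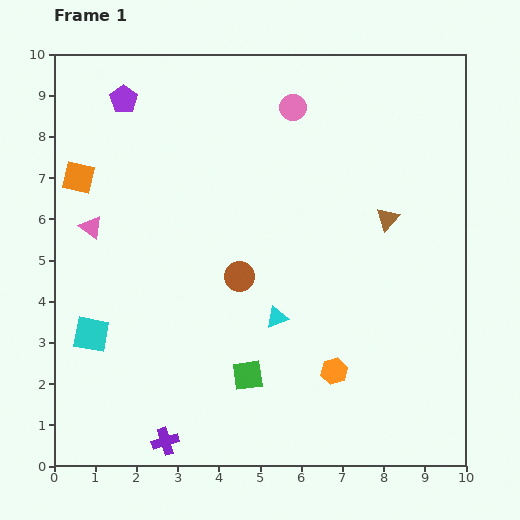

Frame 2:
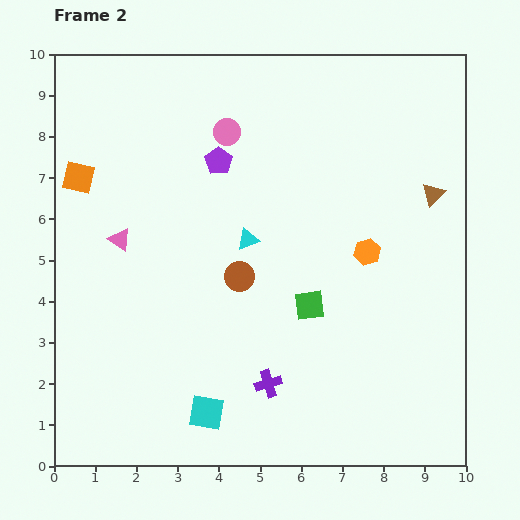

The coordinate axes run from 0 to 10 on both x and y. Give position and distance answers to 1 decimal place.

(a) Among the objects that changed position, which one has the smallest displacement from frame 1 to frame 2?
the pink triangle

(moved 0.8)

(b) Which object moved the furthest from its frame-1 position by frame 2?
the cyan square

(moved 3.4; next 3.0)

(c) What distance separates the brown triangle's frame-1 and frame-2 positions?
1.3

The brown triangle moved from (8.1, 6.0) to (9.2, 6.6), a distance of √(1.1² + 0.6²) ≈ 1.3.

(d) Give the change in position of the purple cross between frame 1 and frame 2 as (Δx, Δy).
(2.5, 1.4)

The purple cross was at (2.7, 0.6) in frame 1 and (5.2, 2.0) in frame 2.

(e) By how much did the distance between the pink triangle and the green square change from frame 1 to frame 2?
-0.3

Distance in frame 1: 5.2. Distance in frame 2: 4.9.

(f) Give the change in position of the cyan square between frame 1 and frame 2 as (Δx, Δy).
(2.8, -1.9)

The cyan square was at (0.9, 3.2) in frame 1 and (3.7, 1.3) in frame 2.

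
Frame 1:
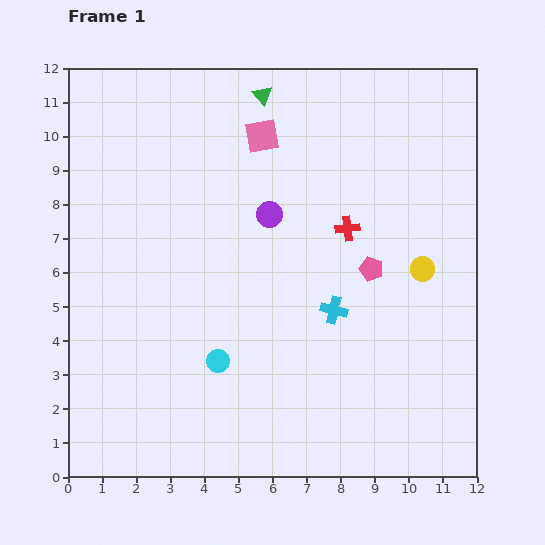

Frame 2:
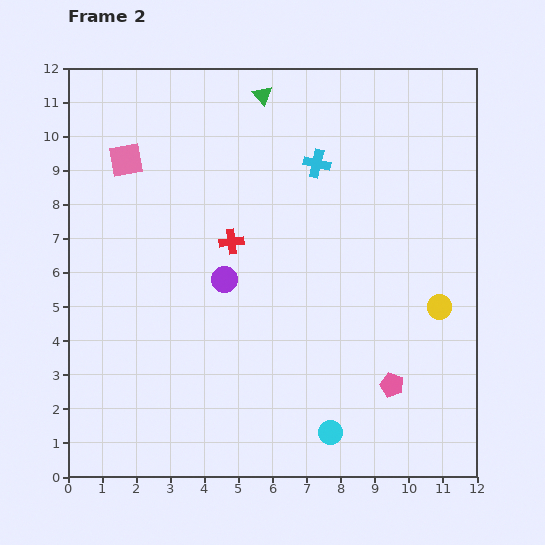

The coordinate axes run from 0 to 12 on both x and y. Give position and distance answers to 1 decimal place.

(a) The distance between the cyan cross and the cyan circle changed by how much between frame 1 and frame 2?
+4.2

Distance in frame 1: 3.7. Distance in frame 2: 7.9.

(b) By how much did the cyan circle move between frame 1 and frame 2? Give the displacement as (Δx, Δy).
(3.3, -2.1)

The cyan circle was at (4.4, 3.4) in frame 1 and (7.7, 1.3) in frame 2.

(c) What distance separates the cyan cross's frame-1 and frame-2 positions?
4.3

The cyan cross moved from (7.8, 4.9) to (7.3, 9.2), a distance of √(0.5² + 4.3²) ≈ 4.3.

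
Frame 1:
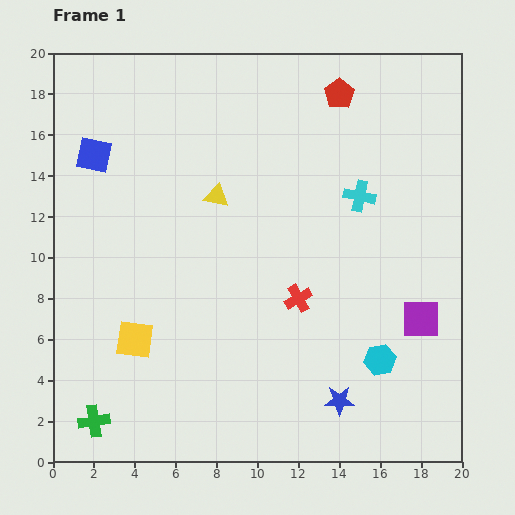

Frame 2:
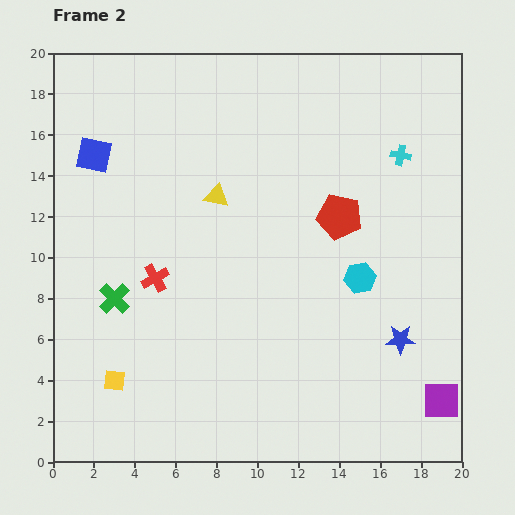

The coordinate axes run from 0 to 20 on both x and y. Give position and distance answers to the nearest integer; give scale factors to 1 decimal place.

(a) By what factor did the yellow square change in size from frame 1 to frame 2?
0.6×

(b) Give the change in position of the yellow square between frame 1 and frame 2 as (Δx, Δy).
(-1, -2)

The yellow square was at (4, 6) in frame 1 and (3, 4) in frame 2.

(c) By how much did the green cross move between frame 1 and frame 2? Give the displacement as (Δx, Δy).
(1, 6)

The green cross was at (2, 2) in frame 1 and (3, 8) in frame 2.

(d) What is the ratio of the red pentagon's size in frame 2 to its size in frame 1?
1.5×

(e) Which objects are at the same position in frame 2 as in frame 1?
the yellow triangle, the blue square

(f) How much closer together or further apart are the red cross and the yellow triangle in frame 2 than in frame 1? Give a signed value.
-1

Distance in frame 1: 6. Distance in frame 2: 5.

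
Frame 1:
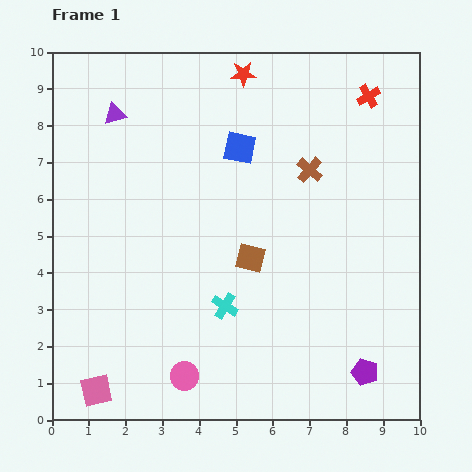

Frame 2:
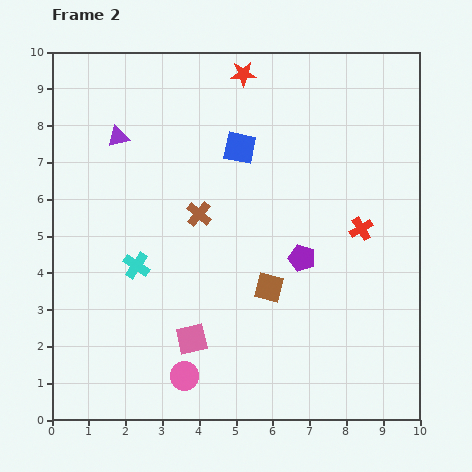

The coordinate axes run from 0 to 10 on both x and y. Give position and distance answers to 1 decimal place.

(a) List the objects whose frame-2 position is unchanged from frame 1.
the red star, the blue square, the pink circle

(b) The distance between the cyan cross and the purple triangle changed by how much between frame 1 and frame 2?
-2.5

Distance in frame 1: 6.0. Distance in frame 2: 3.5.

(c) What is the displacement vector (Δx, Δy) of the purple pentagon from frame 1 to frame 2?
(-1.7, 3.1)

The purple pentagon was at (8.5, 1.3) in frame 1 and (6.8, 4.4) in frame 2.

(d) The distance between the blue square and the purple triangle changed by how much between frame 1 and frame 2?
-0.2

Distance in frame 1: 3.5. Distance in frame 2: 3.3.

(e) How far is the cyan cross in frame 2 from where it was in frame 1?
2.6

The cyan cross moved from (4.7, 3.1) to (2.3, 4.2), a distance of √(2.4² + 1.1²) ≈ 2.6.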